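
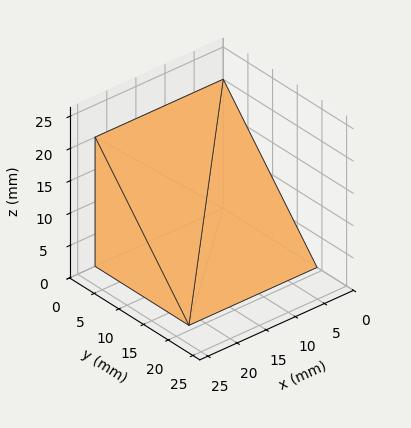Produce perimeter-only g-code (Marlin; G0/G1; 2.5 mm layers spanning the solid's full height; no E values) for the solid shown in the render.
Reading the render: the shape is a wedge (ramp): 22 × 19 mm base, rising to 20 mm along the y=0 edge and sloping linearly to z=0 at y=19 (dimensions read to the nearest mm from the axis ticks). For the g-code, the solid's height is divided into equal slices at the stated Δz and each level perimeter traced with G1 moves after a G0 lift.

; perimeter-only toolpath
G21 ; units = mm
G90 ; absolute positioning
G28 ; home
; layer 1
G0 Z2.5
G0 X0.0 Y0.0
G1 X22.0 Y0.0
G1 X22.0 Y16.6
G1 X0.0 Y16.6
G1 X0.0 Y0.0
; layer 2
G0 Z5.0
G0 X0.0 Y0.0
G1 X22.0 Y0.0
G1 X22.0 Y14.2
G1 X0.0 Y14.2
G1 X0.0 Y0.0
; layer 3
G0 Z7.5
G0 X0.0 Y0.0
G1 X22.0 Y0.0
G1 X22.0 Y11.9
G1 X0.0 Y11.9
G1 X0.0 Y0.0
; layer 4
G0 Z10.0
G0 X0.0 Y0.0
G1 X22.0 Y0.0
G1 X22.0 Y9.5
G1 X0.0 Y9.5
G1 X0.0 Y0.0
; layer 5
G0 Z12.5
G0 X0.0 Y0.0
G1 X22.0 Y0.0
G1 X22.0 Y7.1
G1 X0.0 Y7.1
G1 X0.0 Y0.0
; layer 6
G0 Z15.0
G0 X0.0 Y0.0
G1 X22.0 Y0.0
G1 X22.0 Y4.8
G1 X0.0 Y4.8
G1 X0.0 Y0.0
; layer 7
G0 Z17.5
G0 X0.0 Y0.0
G1 X22.0 Y0.0
G1 X22.0 Y2.4
G1 X0.0 Y2.4
G1 X0.0 Y0.0
M2 ; end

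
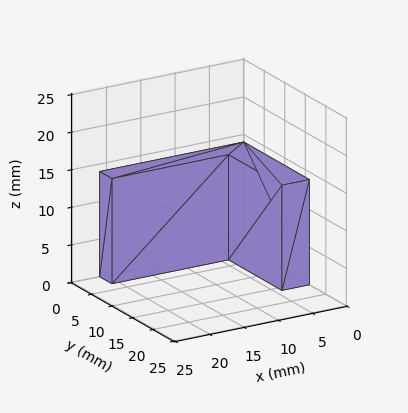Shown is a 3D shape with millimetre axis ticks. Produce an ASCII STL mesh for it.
Reading the render: the shape is an L-shaped prism: outer 21 × 16 mm, arm thicknesses ≈ 3 mm (horizontal) and 4 mm (vertical), extruded 14 mm in z (dimensions read to the nearest mm from the axis ticks). For the STL, each face is triangulated and given an outward normal.

solid part
  facet normal 0.0000 0.0000 -1.0000
    outer loop
      vertex 21.00 3.00 0.00
      vertex 21.00 0.00 0.00
      vertex 0.00 0.00 0.00
    endloop
  endfacet
  facet normal 0.0000 0.0000 -1.0000
    outer loop
      vertex 4.00 3.00 0.00
      vertex 21.00 3.00 0.00
      vertex 0.00 0.00 0.00
    endloop
  endfacet
  facet normal 0.0000 0.0000 -1.0000
    outer loop
      vertex 4.00 16.00 0.00
      vertex 4.00 3.00 0.00
      vertex 0.00 0.00 0.00
    endloop
  endfacet
  facet normal 0.0000 0.0000 -1.0000
    outer loop
      vertex 0.00 16.00 0.00
      vertex 4.00 16.00 0.00
      vertex 0.00 0.00 0.00
    endloop
  endfacet
  facet normal 0.0000 0.0000 1.0000
    outer loop
      vertex 0.00 0.00 14.00
      vertex 21.00 0.00 14.00
      vertex 21.00 3.00 14.00
    endloop
  endfacet
  facet normal 0.0000 0.0000 1.0000
    outer loop
      vertex 0.00 0.00 14.00
      vertex 21.00 3.00 14.00
      vertex 4.00 3.00 14.00
    endloop
  endfacet
  facet normal 0.0000 0.0000 1.0000
    outer loop
      vertex 0.00 0.00 14.00
      vertex 4.00 3.00 14.00
      vertex 4.00 16.00 14.00
    endloop
  endfacet
  facet normal 0.0000 0.0000 1.0000
    outer loop
      vertex 0.00 0.00 14.00
      vertex 4.00 16.00 14.00
      vertex 0.00 16.00 14.00
    endloop
  endfacet
  facet normal 0.0000 -1.0000 0.0000
    outer loop
      vertex 0.00 0.00 0.00
      vertex 21.00 0.00 0.00
      vertex 21.00 0.00 14.00
    endloop
  endfacet
  facet normal 0.0000 -1.0000 0.0000
    outer loop
      vertex 0.00 0.00 0.00
      vertex 21.00 0.00 14.00
      vertex 0.00 0.00 14.00
    endloop
  endfacet
  facet normal 1.0000 0.0000 0.0000
    outer loop
      vertex 21.00 0.00 0.00
      vertex 21.00 3.00 0.00
      vertex 21.00 3.00 14.00
    endloop
  endfacet
  facet normal 1.0000 0.0000 0.0000
    outer loop
      vertex 21.00 0.00 0.00
      vertex 21.00 3.00 14.00
      vertex 21.00 0.00 14.00
    endloop
  endfacet
  facet normal 0.0000 1.0000 0.0000
    outer loop
      vertex 21.00 3.00 0.00
      vertex 4.00 3.00 0.00
      vertex 4.00 3.00 14.00
    endloop
  endfacet
  facet normal 0.0000 1.0000 0.0000
    outer loop
      vertex 21.00 3.00 0.00
      vertex 4.00 3.00 14.00
      vertex 21.00 3.00 14.00
    endloop
  endfacet
  facet normal 1.0000 0.0000 0.0000
    outer loop
      vertex 4.00 3.00 0.00
      vertex 4.00 16.00 0.00
      vertex 4.00 16.00 14.00
    endloop
  endfacet
  facet normal 1.0000 0.0000 0.0000
    outer loop
      vertex 4.00 3.00 0.00
      vertex 4.00 16.00 14.00
      vertex 4.00 3.00 14.00
    endloop
  endfacet
  facet normal 0.0000 1.0000 0.0000
    outer loop
      vertex 4.00 16.00 0.00
      vertex 0.00 16.00 0.00
      vertex 0.00 16.00 14.00
    endloop
  endfacet
  facet normal 0.0000 1.0000 0.0000
    outer loop
      vertex 4.00 16.00 0.00
      vertex 0.00 16.00 14.00
      vertex 4.00 16.00 14.00
    endloop
  endfacet
  facet normal -1.0000 0.0000 0.0000
    outer loop
      vertex 0.00 16.00 0.00
      vertex 0.00 0.00 0.00
      vertex 0.00 0.00 14.00
    endloop
  endfacet
  facet normal -1.0000 0.0000 0.0000
    outer loop
      vertex 0.00 16.00 0.00
      vertex 0.00 0.00 14.00
      vertex 0.00 16.00 14.00
    endloop
  endfacet
endsolid part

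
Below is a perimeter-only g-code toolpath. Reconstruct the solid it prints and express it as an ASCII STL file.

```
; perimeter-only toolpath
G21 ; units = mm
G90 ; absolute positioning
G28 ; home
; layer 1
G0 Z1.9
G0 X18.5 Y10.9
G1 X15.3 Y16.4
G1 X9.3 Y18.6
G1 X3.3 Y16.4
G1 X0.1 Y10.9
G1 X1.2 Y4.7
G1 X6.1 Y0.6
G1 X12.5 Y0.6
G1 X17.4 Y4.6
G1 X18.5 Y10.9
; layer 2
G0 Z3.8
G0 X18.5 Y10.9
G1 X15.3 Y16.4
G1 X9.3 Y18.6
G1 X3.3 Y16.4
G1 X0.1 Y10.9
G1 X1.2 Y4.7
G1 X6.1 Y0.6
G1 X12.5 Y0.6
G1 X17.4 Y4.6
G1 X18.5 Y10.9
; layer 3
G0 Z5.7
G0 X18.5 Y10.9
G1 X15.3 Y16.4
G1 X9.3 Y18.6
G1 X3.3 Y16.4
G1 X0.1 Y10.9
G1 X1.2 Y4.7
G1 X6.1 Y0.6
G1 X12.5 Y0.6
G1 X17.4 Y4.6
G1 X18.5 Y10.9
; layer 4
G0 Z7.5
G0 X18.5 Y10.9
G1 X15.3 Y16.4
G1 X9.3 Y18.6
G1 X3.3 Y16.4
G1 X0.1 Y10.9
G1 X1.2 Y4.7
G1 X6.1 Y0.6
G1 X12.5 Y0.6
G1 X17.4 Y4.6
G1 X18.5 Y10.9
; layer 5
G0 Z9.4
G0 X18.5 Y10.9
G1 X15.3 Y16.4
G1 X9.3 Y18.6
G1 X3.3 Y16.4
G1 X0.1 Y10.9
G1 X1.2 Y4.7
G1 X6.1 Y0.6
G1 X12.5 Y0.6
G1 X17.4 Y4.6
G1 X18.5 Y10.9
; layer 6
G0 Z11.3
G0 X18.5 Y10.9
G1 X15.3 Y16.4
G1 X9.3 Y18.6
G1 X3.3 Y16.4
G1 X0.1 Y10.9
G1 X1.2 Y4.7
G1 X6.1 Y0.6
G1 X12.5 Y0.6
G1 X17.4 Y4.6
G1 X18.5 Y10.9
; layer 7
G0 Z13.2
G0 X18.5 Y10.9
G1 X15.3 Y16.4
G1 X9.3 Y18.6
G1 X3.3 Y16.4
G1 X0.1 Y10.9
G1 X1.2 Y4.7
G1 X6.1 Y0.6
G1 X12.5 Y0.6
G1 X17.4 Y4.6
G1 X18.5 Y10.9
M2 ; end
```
solid part
  facet normal 0.0000 0.0000 -1.0000
    outer loop
      vertex 9.3 18.6 0.0
      vertex 15.3 16.4 0.0
      vertex 18.5 10.9 0.0
    endloop
  endfacet
  facet normal 0.0000 0.0000 -1.0000
    outer loop
      vertex 3.3 16.4 0.0
      vertex 9.3 18.6 0.0
      vertex 18.5 10.9 0.0
    endloop
  endfacet
  facet normal 0.0000 0.0000 -1.0000
    outer loop
      vertex 0.1 10.9 0.0
      vertex 3.3 16.4 0.0
      vertex 18.5 10.9 0.0
    endloop
  endfacet
  facet normal 0.0000 0.0000 -1.0000
    outer loop
      vertex 1.2 4.7 0.0
      vertex 0.1 10.9 0.0
      vertex 18.5 10.9 0.0
    endloop
  endfacet
  facet normal 0.0000 0.0000 -1.0000
    outer loop
      vertex 6.1 0.6 0.0
      vertex 1.2 4.7 0.0
      vertex 18.5 10.9 0.0
    endloop
  endfacet
  facet normal 0.0000 0.0000 -1.0000
    outer loop
      vertex 12.5 0.6 0.0
      vertex 6.1 0.6 0.0
      vertex 18.5 10.9 0.0
    endloop
  endfacet
  facet normal 0.0000 0.0000 -1.0000
    outer loop
      vertex 17.4 4.6 0.0
      vertex 12.5 0.6 0.0
      vertex 18.5 10.9 0.0
    endloop
  endfacet
  facet normal 0.0000 0.0000 1.0000
    outer loop
      vertex 18.5 10.9 13.2
      vertex 15.3 16.4 13.2
      vertex 9.3 18.6 13.2
    endloop
  endfacet
  facet normal 0.0000 0.0000 1.0000
    outer loop
      vertex 18.5 10.9 13.2
      vertex 9.3 18.6 13.2
      vertex 3.3 16.4 13.2
    endloop
  endfacet
  facet normal 0.0000 0.0000 1.0000
    outer loop
      vertex 18.5 10.9 13.2
      vertex 3.3 16.4 13.2
      vertex 0.1 10.9 13.2
    endloop
  endfacet
  facet normal 0.0000 0.0000 1.0000
    outer loop
      vertex 18.5 10.9 13.2
      vertex 0.1 10.9 13.2
      vertex 1.2 4.7 13.2
    endloop
  endfacet
  facet normal 0.0000 0.0000 1.0000
    outer loop
      vertex 18.5 10.9 13.2
      vertex 1.2 4.7 13.2
      vertex 6.1 0.6 13.2
    endloop
  endfacet
  facet normal 0.0000 0.0000 1.0000
    outer loop
      vertex 18.5 10.9 13.2
      vertex 6.1 0.6 13.2
      vertex 12.5 0.6 13.2
    endloop
  endfacet
  facet normal 0.0000 0.0000 1.0000
    outer loop
      vertex 18.5 10.9 13.2
      vertex 12.5 0.6 13.2
      vertex 17.4 4.6 13.2
    endloop
  endfacet
  facet normal 0.8643 0.5029 0.0000
    outer loop
      vertex 18.5 10.9 0.0
      vertex 15.3 16.4 0.0
      vertex 15.3 16.4 13.2
    endloop
  endfacet
  facet normal 0.8643 0.5029 0.0000
    outer loop
      vertex 18.5 10.9 0.0
      vertex 15.3 16.4 13.2
      vertex 18.5 10.9 13.2
    endloop
  endfacet
  facet normal 0.3443 0.9389 0.0000
    outer loop
      vertex 15.3 16.4 0.0
      vertex 9.3 18.6 0.0
      vertex 9.3 18.6 13.2
    endloop
  endfacet
  facet normal 0.3443 0.9389 0.0000
    outer loop
      vertex 15.3 16.4 0.0
      vertex 9.3 18.6 13.2
      vertex 15.3 16.4 13.2
    endloop
  endfacet
  facet normal -0.3443 0.9389 0.0000
    outer loop
      vertex 9.3 18.6 0.0
      vertex 3.3 16.4 0.0
      vertex 3.3 16.4 13.2
    endloop
  endfacet
  facet normal -0.3443 0.9389 0.0000
    outer loop
      vertex 9.3 18.6 0.0
      vertex 3.3 16.4 13.2
      vertex 9.3 18.6 13.2
    endloop
  endfacet
  facet normal -0.8643 0.5029 0.0000
    outer loop
      vertex 3.3 16.4 0.0
      vertex 0.1 10.9 0.0
      vertex 0.1 10.9 13.2
    endloop
  endfacet
  facet normal -0.8643 0.5029 0.0000
    outer loop
      vertex 3.3 16.4 0.0
      vertex 0.1 10.9 13.2
      vertex 3.3 16.4 13.2
    endloop
  endfacet
  facet normal -0.9846 -0.1747 0.0000
    outer loop
      vertex 0.1 10.9 0.0
      vertex 1.2 4.7 0.0
      vertex 1.2 4.7 13.2
    endloop
  endfacet
  facet normal -0.9846 -0.1747 0.0000
    outer loop
      vertex 0.1 10.9 0.0
      vertex 1.2 4.7 13.2
      vertex 0.1 10.9 13.2
    endloop
  endfacet
  facet normal -0.6417 -0.7669 0.0000
    outer loop
      vertex 1.2 4.7 0.0
      vertex 6.1 0.6 0.0
      vertex 6.1 0.6 13.2
    endloop
  endfacet
  facet normal -0.6417 -0.7669 0.0000
    outer loop
      vertex 1.2 4.7 0.0
      vertex 6.1 0.6 13.2
      vertex 1.2 4.7 13.2
    endloop
  endfacet
  facet normal 0.0000 -1.0000 0.0000
    outer loop
      vertex 6.1 0.6 0.0
      vertex 12.5 0.6 0.0
      vertex 12.5 0.6 13.2
    endloop
  endfacet
  facet normal 0.0000 -1.0000 0.0000
    outer loop
      vertex 6.1 0.6 0.0
      vertex 12.5 0.6 13.2
      vertex 6.1 0.6 13.2
    endloop
  endfacet
  facet normal 0.6324 -0.7747 0.0000
    outer loop
      vertex 12.5 0.6 0.0
      vertex 17.4 4.6 0.0
      vertex 17.4 4.6 13.2
    endloop
  endfacet
  facet normal 0.6324 -0.7747 0.0000
    outer loop
      vertex 12.5 0.6 0.0
      vertex 17.4 4.6 13.2
      vertex 12.5 0.6 13.2
    endloop
  endfacet
  facet normal 0.9851 -0.1720 0.0000
    outer loop
      vertex 17.4 4.6 0.0
      vertex 18.5 10.9 0.0
      vertex 18.5 10.9 13.2
    endloop
  endfacet
  facet normal 0.9851 -0.1720 0.0000
    outer loop
      vertex 17.4 4.6 0.0
      vertex 18.5 10.9 13.2
      vertex 17.4 4.6 13.2
    endloop
  endfacet
endsolid part

The G0 Z moves step by Δz≈1.9 mm. Every layer's G1 loop is the same polygon, so the solid is a straight extrusion of it from z=0 to z≈13.2. Closing with flat bottom and top caps and triangulating gives 32 facets — a regular 9-sided prism (a cylinder approximated with 9 flat sides), circumscribed radius ≈ 9.3 mm, height ≈ 13.2 mm.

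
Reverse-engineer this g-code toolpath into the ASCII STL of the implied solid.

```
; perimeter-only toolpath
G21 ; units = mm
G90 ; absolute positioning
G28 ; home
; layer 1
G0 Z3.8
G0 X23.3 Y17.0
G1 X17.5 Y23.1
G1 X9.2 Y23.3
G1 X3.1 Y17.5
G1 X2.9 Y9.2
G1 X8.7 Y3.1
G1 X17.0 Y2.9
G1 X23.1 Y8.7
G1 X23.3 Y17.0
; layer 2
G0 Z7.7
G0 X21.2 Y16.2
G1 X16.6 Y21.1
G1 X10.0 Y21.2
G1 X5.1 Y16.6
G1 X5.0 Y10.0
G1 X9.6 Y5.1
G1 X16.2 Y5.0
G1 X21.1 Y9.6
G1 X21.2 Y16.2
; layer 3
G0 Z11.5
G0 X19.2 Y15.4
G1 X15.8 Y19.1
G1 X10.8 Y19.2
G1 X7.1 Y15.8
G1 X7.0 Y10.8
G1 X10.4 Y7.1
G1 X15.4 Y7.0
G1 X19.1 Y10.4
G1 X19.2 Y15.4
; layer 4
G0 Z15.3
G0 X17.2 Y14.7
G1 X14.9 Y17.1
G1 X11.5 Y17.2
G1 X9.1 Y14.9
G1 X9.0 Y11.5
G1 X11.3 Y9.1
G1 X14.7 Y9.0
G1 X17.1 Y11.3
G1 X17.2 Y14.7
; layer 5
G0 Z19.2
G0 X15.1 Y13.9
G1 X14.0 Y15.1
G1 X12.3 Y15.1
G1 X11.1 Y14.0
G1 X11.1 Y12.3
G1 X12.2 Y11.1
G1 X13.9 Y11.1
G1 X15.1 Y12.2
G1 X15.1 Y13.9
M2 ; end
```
solid part
  facet normal 0.0000 0.0000 -1.0000
    outer loop
      vertex 8.4 25.3 0.0
      vertex 18.4 25.1 0.0
      vertex 25.3 17.8 0.0
    endloop
  endfacet
  facet normal 0.0000 0.0000 -1.0000
    outer loop
      vertex 1.1 18.4 0.0
      vertex 8.4 25.3 0.0
      vertex 25.3 17.8 0.0
    endloop
  endfacet
  facet normal 0.0000 0.0000 -1.0000
    outer loop
      vertex 0.9 8.4 0.0
      vertex 1.1 18.4 0.0
      vertex 25.3 17.8 0.0
    endloop
  endfacet
  facet normal 0.0000 0.0000 -1.0000
    outer loop
      vertex 7.8 1.1 0.0
      vertex 0.9 8.4 0.0
      vertex 25.3 17.8 0.0
    endloop
  endfacet
  facet normal 0.0000 0.0000 -1.0000
    outer loop
      vertex 17.8 0.9 0.0
      vertex 7.8 1.1 0.0
      vertex 25.3 17.8 0.0
    endloop
  endfacet
  facet normal 0.0000 0.0000 -1.0000
    outer loop
      vertex 25.1 7.8 0.0
      vertex 17.8 0.9 0.0
      vertex 25.3 17.8 0.0
    endloop
  endfacet
  facet normal 0.6432 0.6080 0.4654
    outer loop
      vertex 25.3 17.8 0.0
      vertex 18.4 25.1 0.0
      vertex 13.1 13.1 23.0
    endloop
  endfacet
  facet normal 0.0177 0.8848 0.4657
    outer loop
      vertex 18.4 25.1 0.0
      vertex 8.4 25.3 0.0
      vertex 13.1 13.1 23.0
    endloop
  endfacet
  facet normal -0.6080 0.6432 0.4654
    outer loop
      vertex 8.4 25.3 0.0
      vertex 1.1 18.4 0.0
      vertex 13.1 13.1 23.0
    endloop
  endfacet
  facet normal -0.8848 0.0177 0.4657
    outer loop
      vertex 1.1 18.4 0.0
      vertex 0.9 8.4 0.0
      vertex 13.1 13.1 23.0
    endloop
  endfacet
  facet normal -0.6432 -0.6080 0.4654
    outer loop
      vertex 0.9 8.4 0.0
      vertex 7.8 1.1 0.0
      vertex 13.1 13.1 23.0
    endloop
  endfacet
  facet normal -0.0177 -0.8848 0.4657
    outer loop
      vertex 7.8 1.1 0.0
      vertex 17.8 0.9 0.0
      vertex 13.1 13.1 23.0
    endloop
  endfacet
  facet normal 0.6080 -0.6432 0.4654
    outer loop
      vertex 17.8 0.9 0.0
      vertex 25.1 7.8 0.0
      vertex 13.1 13.1 23.0
    endloop
  endfacet
  facet normal 0.8848 -0.0177 0.4657
    outer loop
      vertex 25.1 7.8 0.0
      vertex 25.3 17.8 0.0
      vertex 13.1 13.1 23.0
    endloop
  endfacet
endsolid part

The G0 Z moves step by Δz≈3.8 mm. The G1 loops shrink linearly with z, so the solid tapers from its base footprint up to z≈23. Closing with a flat bottom cap and the tapered top and triangulating gives 14 facets — a regular 8-sided pyramid, base circumscribed radius ≈ 13.1 mm, apex at z ≈ 23 mm.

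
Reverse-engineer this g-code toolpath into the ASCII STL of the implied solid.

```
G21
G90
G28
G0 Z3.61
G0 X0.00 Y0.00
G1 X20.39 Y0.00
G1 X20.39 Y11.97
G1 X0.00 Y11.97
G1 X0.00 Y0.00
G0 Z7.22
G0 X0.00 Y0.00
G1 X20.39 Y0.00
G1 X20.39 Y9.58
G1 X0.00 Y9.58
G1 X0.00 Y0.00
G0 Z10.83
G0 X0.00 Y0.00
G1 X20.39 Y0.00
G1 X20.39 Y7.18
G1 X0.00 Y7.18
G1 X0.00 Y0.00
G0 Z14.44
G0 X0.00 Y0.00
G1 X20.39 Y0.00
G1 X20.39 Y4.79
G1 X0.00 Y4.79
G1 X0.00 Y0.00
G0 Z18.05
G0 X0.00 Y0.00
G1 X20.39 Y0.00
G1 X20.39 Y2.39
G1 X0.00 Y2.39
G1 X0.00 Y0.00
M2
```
solid part
  facet normal 0.0000 0.0000 -1.0000
    outer loop
      vertex 20.39 14.37 0.00
      vertex 20.39 0.00 0.00
      vertex 0.00 0.00 0.00
    endloop
  endfacet
  facet normal 0.0000 0.0000 -1.0000
    outer loop
      vertex 0.00 14.37 0.00
      vertex 20.39 14.37 0.00
      vertex 0.00 0.00 0.00
    endloop
  endfacet
  facet normal 0.0000 -1.0000 0.0000
    outer loop
      vertex 0.00 0.00 0.00
      vertex 20.39 0.00 0.00
      vertex 20.39 0.00 21.66
    endloop
  endfacet
  facet normal 0.0000 -1.0000 0.0000
    outer loop
      vertex 0.00 0.00 0.00
      vertex 20.39 0.00 21.66
      vertex 0.00 0.00 21.66
    endloop
  endfacet
  facet normal 0.0000 0.8333 0.5528
    outer loop
      vertex 0.00 0.00 21.66
      vertex 20.39 0.00 21.66
      vertex 20.39 14.37 0.00
    endloop
  endfacet
  facet normal 0.0000 0.8333 0.5528
    outer loop
      vertex 0.00 0.00 21.66
      vertex 20.39 14.37 0.00
      vertex 0.00 14.37 0.00
    endloop
  endfacet
  facet normal -1.0000 0.0000 0.0000
    outer loop
      vertex 0.00 0.00 21.66
      vertex 0.00 14.37 0.00
      vertex 0.00 0.00 0.00
    endloop
  endfacet
  facet normal 1.0000 0.0000 0.0000
    outer loop
      vertex 20.39 0.00 0.00
      vertex 20.39 14.37 0.00
      vertex 20.39 0.00 21.66
    endloop
  endfacet
endsolid part

The G0 Z moves step by Δz≈3.61 mm. The G1 loops shrink linearly with z, so the solid tapers from its base footprint up to z≈21.7. Closing with a flat bottom cap and the tapered top and triangulating gives 8 facets — a wedge (ramp): 20.4 × 14.4 mm base, rising to 21.7 mm along the y=0 edge and sloping linearly to z=0 at y=14.4.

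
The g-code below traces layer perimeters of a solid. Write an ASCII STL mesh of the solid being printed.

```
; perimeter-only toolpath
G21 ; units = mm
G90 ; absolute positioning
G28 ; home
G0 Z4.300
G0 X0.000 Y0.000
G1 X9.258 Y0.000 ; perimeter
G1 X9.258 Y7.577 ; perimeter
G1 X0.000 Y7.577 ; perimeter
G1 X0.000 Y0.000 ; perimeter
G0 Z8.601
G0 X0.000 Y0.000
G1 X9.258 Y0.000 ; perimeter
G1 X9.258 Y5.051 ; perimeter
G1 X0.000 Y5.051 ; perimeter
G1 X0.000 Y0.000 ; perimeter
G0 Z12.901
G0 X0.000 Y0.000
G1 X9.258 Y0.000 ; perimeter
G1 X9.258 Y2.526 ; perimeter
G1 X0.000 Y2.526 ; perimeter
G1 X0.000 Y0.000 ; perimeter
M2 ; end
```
solid part
  facet normal 0.0000 0.0000 -1.0000
    outer loop
      vertex 9.258 10.102 0.000
      vertex 9.258 0.000 0.000
      vertex 0.000 0.000 0.000
    endloop
  endfacet
  facet normal 0.0000 0.0000 -1.0000
    outer loop
      vertex 0.000 10.102 0.000
      vertex 9.258 10.102 0.000
      vertex 0.000 0.000 0.000
    endloop
  endfacet
  facet normal 0.0000 -1.0000 0.0000
    outer loop
      vertex 0.000 0.000 0.000
      vertex 9.258 0.000 0.000
      vertex 9.258 0.000 17.201
    endloop
  endfacet
  facet normal 0.0000 -1.0000 0.0000
    outer loop
      vertex 0.000 0.000 0.000
      vertex 9.258 0.000 17.201
      vertex 0.000 0.000 17.201
    endloop
  endfacet
  facet normal 0.0000 0.8623 0.5064
    outer loop
      vertex 0.000 0.000 17.201
      vertex 9.258 0.000 17.201
      vertex 9.258 10.102 0.000
    endloop
  endfacet
  facet normal 0.0000 0.8623 0.5064
    outer loop
      vertex 0.000 0.000 17.201
      vertex 9.258 10.102 0.000
      vertex 0.000 10.102 0.000
    endloop
  endfacet
  facet normal -1.0000 0.0000 0.0000
    outer loop
      vertex 0.000 0.000 17.201
      vertex 0.000 10.102 0.000
      vertex 0.000 0.000 0.000
    endloop
  endfacet
  facet normal 1.0000 0.0000 0.0000
    outer loop
      vertex 9.258 0.000 0.000
      vertex 9.258 10.102 0.000
      vertex 9.258 0.000 17.201
    endloop
  endfacet
endsolid part

The G0 Z moves step by Δz≈4.300 mm. The G1 loops shrink linearly with z, so the solid tapers from its base footprint up to z≈17.2. Closing with a flat bottom cap and the tapered top and triangulating gives 8 facets — a wedge (ramp): 9.26 × 10.1 mm base, rising to 17.2 mm along the y=0 edge and sloping linearly to z=0 at y=10.1.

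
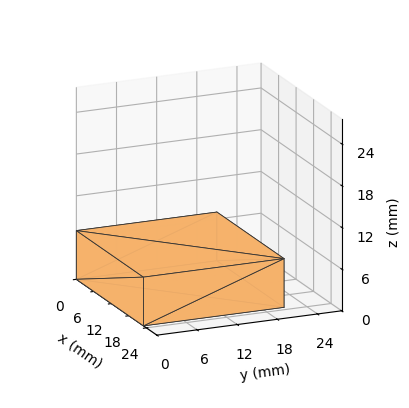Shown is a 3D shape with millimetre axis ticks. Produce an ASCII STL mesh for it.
Reading the render: the shape is a rectangular box, roughly 23 × 21 mm footprint and 7 mm tall (dimensions read to the nearest mm from the axis ticks). For the STL, each face is triangulated and given an outward normal.

solid part
  facet normal 0.0000 0.0000 -1.0000
    outer loop
      vertex 23.0 21.0 0.0
      vertex 23.0 0.0 0.0
      vertex 0.0 0.0 0.0
    endloop
  endfacet
  facet normal 0.0000 0.0000 -1.0000
    outer loop
      vertex 0.0 21.0 0.0
      vertex 23.0 21.0 0.0
      vertex 0.0 0.0 0.0
    endloop
  endfacet
  facet normal 0.0000 0.0000 1.0000
    outer loop
      vertex 0.0 0.0 7.0
      vertex 23.0 0.0 7.0
      vertex 23.0 21.0 7.0
    endloop
  endfacet
  facet normal 0.0000 0.0000 1.0000
    outer loop
      vertex 0.0 0.0 7.0
      vertex 23.0 21.0 7.0
      vertex 0.0 21.0 7.0
    endloop
  endfacet
  facet normal 0.0000 -1.0000 0.0000
    outer loop
      vertex 0.0 0.0 0.0
      vertex 23.0 0.0 0.0
      vertex 23.0 0.0 7.0
    endloop
  endfacet
  facet normal 0.0000 -1.0000 0.0000
    outer loop
      vertex 0.0 0.0 0.0
      vertex 23.0 0.0 7.0
      vertex 0.0 0.0 7.0
    endloop
  endfacet
  facet normal 0.0000 1.0000 0.0000
    outer loop
      vertex 23.0 21.0 7.0
      vertex 23.0 21.0 0.0
      vertex 0.0 21.0 0.0
    endloop
  endfacet
  facet normal 0.0000 1.0000 0.0000
    outer loop
      vertex 0.0 21.0 7.0
      vertex 23.0 21.0 7.0
      vertex 0.0 21.0 0.0
    endloop
  endfacet
  facet normal -1.0000 0.0000 0.0000
    outer loop
      vertex 0.0 21.0 7.0
      vertex 0.0 21.0 0.0
      vertex 0.0 0.0 0.0
    endloop
  endfacet
  facet normal -1.0000 0.0000 0.0000
    outer loop
      vertex 0.0 0.0 7.0
      vertex 0.0 21.0 7.0
      vertex 0.0 0.0 0.0
    endloop
  endfacet
  facet normal 1.0000 0.0000 0.0000
    outer loop
      vertex 23.0 0.0 0.0
      vertex 23.0 21.0 0.0
      vertex 23.0 21.0 7.0
    endloop
  endfacet
  facet normal 1.0000 0.0000 0.0000
    outer loop
      vertex 23.0 0.0 0.0
      vertex 23.0 21.0 7.0
      vertex 23.0 0.0 7.0
    endloop
  endfacet
endsolid part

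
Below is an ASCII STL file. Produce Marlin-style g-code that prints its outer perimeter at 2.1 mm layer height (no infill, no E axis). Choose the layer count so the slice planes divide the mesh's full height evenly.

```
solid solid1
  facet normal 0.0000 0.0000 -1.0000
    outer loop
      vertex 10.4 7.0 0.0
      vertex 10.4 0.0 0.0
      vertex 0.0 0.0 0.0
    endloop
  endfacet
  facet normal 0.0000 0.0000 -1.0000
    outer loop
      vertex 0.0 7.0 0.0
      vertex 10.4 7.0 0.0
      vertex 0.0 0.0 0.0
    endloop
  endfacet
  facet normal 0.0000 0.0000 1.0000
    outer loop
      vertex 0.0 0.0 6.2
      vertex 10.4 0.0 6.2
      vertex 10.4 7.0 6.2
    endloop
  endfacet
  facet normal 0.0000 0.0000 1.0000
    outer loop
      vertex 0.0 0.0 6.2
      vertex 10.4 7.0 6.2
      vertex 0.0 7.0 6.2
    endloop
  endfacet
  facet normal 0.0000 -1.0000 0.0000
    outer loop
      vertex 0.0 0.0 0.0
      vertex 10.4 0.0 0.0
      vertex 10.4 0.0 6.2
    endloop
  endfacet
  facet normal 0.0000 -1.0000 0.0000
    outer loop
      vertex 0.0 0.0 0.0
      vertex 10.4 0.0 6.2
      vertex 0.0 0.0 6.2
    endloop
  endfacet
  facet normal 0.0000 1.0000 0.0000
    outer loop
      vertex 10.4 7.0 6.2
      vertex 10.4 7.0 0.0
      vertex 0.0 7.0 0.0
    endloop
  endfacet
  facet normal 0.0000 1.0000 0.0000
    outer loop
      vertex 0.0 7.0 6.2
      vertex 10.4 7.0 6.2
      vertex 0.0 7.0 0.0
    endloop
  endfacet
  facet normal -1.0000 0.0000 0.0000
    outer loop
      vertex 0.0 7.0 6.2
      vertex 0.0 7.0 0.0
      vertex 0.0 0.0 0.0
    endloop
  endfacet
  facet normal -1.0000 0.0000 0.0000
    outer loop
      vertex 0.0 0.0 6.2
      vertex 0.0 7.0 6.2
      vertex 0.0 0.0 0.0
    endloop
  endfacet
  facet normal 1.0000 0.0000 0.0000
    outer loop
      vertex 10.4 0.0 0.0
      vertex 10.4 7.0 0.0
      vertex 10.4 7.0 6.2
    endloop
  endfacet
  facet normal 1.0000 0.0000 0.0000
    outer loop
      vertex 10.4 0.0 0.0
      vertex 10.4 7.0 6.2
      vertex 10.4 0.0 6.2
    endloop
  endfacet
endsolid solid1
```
; perimeter-only toolpath
G21 ; units = mm
G90 ; absolute positioning
G28 ; home
; layer 1
G0 Z2.1
G0 X0.0 Y0.0
G1 X10.4 Y0.0
G1 X10.4 Y7.0
G1 X0.0 Y7.0
G1 X0.0 Y0.0
; layer 2
G0 Z4.1
G0 X0.0 Y0.0
G1 X10.4 Y0.0
G1 X10.4 Y7.0
G1 X0.0 Y7.0
G1 X0.0 Y0.0
; layer 3
G0 Z6.2
G0 X0.0 Y0.0
G1 X10.4 Y0.0
G1 X10.4 Y7.0
G1 X0.0 Y7.0
G1 X0.0 Y0.0
M2 ; end

The solid is a rectangular box, roughly 10.4 × 7 mm footprint and 6.2 mm tall. Slicing at Δz = 2.1 mm — 3 equal slices spanning the solid's height, so layer i sits at z = i·h/3 — gives 3 non-empty perimeters. Each is a 4-segment closed polygon; G0 lifts to the layer z and rapids to the start vertex, then G1 traces the edges.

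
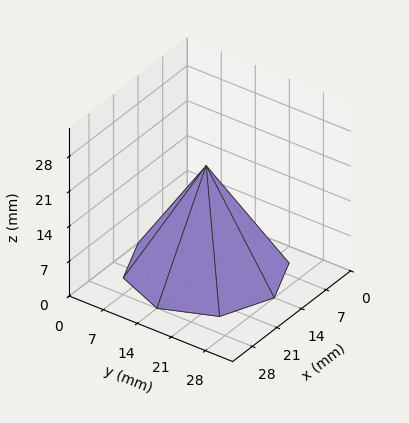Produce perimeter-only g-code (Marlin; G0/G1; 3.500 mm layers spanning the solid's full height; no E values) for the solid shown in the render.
Reading the render: the shape is a regular 8-sided pyramid, base circumscribed radius ≈ 14 mm, apex at z ≈ 21 mm (dimensions read to the nearest mm from the axis ticks). For the g-code, the solid's height is divided into equal slices at the stated Δz and each level perimeter traced with G1 moves after a G0 lift.

; perimeter-only toolpath
G21 ; units = mm
G90 ; absolute positioning
G28 ; home
; layer 1
G0 Z3.500
G0 X25.667 Y14.000
G1 X22.249 Y22.249
G1 X14.000 Y25.667
G1 X5.751 Y22.249
G1 X2.333 Y14.000
G1 X5.751 Y5.751
G1 X14.000 Y2.333
G1 X22.249 Y5.751
G1 X25.667 Y14.000
; layer 2
G0 Z7.000
G0 X23.333 Y14.000
G1 X20.599 Y20.599
G1 X14.000 Y23.333
G1 X7.401 Y20.599
G1 X4.667 Y14.000
G1 X7.401 Y7.401
G1 X14.000 Y4.667
G1 X20.599 Y7.401
G1 X23.333 Y14.000
; layer 3
G0 Z10.500
G0 X21.000 Y14.000
G1 X18.950 Y18.950
G1 X14.000 Y21.000
G1 X9.050 Y18.950
G1 X7.000 Y14.000
G1 X9.050 Y9.050
G1 X14.000 Y7.000
G1 X18.950 Y9.050
G1 X21.000 Y14.000
; layer 4
G0 Z14.000
G0 X18.667 Y14.000
G1 X17.300 Y17.300
G1 X14.000 Y18.667
G1 X10.700 Y17.300
G1 X9.333 Y14.000
G1 X10.700 Y10.700
G1 X14.000 Y9.333
G1 X17.300 Y10.700
G1 X18.667 Y14.000
; layer 5
G0 Z17.500
G0 X16.333 Y14.000
G1 X15.650 Y15.650
G1 X14.000 Y16.333
G1 X12.350 Y15.650
G1 X11.667 Y14.000
G1 X12.350 Y12.350
G1 X14.000 Y11.667
G1 X15.650 Y12.350
G1 X16.333 Y14.000
M2 ; end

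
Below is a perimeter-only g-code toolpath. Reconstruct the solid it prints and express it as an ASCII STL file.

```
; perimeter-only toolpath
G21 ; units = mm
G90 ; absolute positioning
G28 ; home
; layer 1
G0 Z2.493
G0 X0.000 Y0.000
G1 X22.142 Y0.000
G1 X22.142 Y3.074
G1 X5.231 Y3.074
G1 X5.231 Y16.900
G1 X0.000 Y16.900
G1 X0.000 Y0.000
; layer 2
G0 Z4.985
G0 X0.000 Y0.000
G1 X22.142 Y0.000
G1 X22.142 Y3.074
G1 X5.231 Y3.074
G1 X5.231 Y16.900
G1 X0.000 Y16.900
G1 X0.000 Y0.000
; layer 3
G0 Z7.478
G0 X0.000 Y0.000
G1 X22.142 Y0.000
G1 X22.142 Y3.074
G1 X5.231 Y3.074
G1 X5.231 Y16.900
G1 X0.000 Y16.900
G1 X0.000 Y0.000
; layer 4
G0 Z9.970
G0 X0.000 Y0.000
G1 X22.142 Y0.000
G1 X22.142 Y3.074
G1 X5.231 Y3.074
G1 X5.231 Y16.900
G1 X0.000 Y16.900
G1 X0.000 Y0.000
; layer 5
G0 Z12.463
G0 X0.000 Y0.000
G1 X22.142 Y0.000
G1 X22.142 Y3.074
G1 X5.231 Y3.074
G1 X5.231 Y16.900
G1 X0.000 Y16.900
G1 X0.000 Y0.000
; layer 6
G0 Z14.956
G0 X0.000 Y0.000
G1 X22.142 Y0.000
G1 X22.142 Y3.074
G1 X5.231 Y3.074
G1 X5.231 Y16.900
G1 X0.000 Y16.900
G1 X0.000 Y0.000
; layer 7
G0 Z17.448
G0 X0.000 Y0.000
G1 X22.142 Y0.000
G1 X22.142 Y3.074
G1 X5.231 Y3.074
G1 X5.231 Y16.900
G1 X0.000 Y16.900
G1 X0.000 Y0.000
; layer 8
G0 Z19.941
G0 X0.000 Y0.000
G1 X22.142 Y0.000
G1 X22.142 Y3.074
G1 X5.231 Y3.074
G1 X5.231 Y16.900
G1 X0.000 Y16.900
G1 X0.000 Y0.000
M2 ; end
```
solid part
  facet normal 0.0000 0.0000 -1.0000
    outer loop
      vertex 22.142 3.074 0.000
      vertex 22.142 0.000 0.000
      vertex 0.000 0.000 0.000
    endloop
  endfacet
  facet normal 0.0000 0.0000 -1.0000
    outer loop
      vertex 5.231 3.074 0.000
      vertex 22.142 3.074 0.000
      vertex 0.000 0.000 0.000
    endloop
  endfacet
  facet normal 0.0000 0.0000 -1.0000
    outer loop
      vertex 5.231 16.900 0.000
      vertex 5.231 3.074 0.000
      vertex 0.000 0.000 0.000
    endloop
  endfacet
  facet normal 0.0000 0.0000 -1.0000
    outer loop
      vertex 0.000 16.900 0.000
      vertex 5.231 16.900 0.000
      vertex 0.000 0.000 0.000
    endloop
  endfacet
  facet normal 0.0000 0.0000 1.0000
    outer loop
      vertex 0.000 0.000 19.941
      vertex 22.142 0.000 19.941
      vertex 22.142 3.074 19.941
    endloop
  endfacet
  facet normal 0.0000 0.0000 1.0000
    outer loop
      vertex 0.000 0.000 19.941
      vertex 22.142 3.074 19.941
      vertex 5.231 3.074 19.941
    endloop
  endfacet
  facet normal 0.0000 0.0000 1.0000
    outer loop
      vertex 0.000 0.000 19.941
      vertex 5.231 3.074 19.941
      vertex 5.231 16.900 19.941
    endloop
  endfacet
  facet normal 0.0000 0.0000 1.0000
    outer loop
      vertex 0.000 0.000 19.941
      vertex 5.231 16.900 19.941
      vertex 0.000 16.900 19.941
    endloop
  endfacet
  facet normal 0.0000 -1.0000 0.0000
    outer loop
      vertex 0.000 0.000 0.000
      vertex 22.142 0.000 0.000
      vertex 22.142 0.000 19.941
    endloop
  endfacet
  facet normal 0.0000 -1.0000 0.0000
    outer loop
      vertex 0.000 0.000 0.000
      vertex 22.142 0.000 19.941
      vertex 0.000 0.000 19.941
    endloop
  endfacet
  facet normal 1.0000 0.0000 0.0000
    outer loop
      vertex 22.142 0.000 0.000
      vertex 22.142 3.074 0.000
      vertex 22.142 3.074 19.941
    endloop
  endfacet
  facet normal 1.0000 0.0000 0.0000
    outer loop
      vertex 22.142 0.000 0.000
      vertex 22.142 3.074 19.941
      vertex 22.142 0.000 19.941
    endloop
  endfacet
  facet normal 0.0000 1.0000 0.0000
    outer loop
      vertex 22.142 3.074 0.000
      vertex 5.231 3.074 0.000
      vertex 5.231 3.074 19.941
    endloop
  endfacet
  facet normal 0.0000 1.0000 0.0000
    outer loop
      vertex 22.142 3.074 0.000
      vertex 5.231 3.074 19.941
      vertex 22.142 3.074 19.941
    endloop
  endfacet
  facet normal 1.0000 0.0000 0.0000
    outer loop
      vertex 5.231 3.074 0.000
      vertex 5.231 16.900 0.000
      vertex 5.231 16.900 19.941
    endloop
  endfacet
  facet normal 1.0000 0.0000 0.0000
    outer loop
      vertex 5.231 3.074 0.000
      vertex 5.231 16.900 19.941
      vertex 5.231 3.074 19.941
    endloop
  endfacet
  facet normal 0.0000 1.0000 0.0000
    outer loop
      vertex 5.231 16.900 0.000
      vertex 0.000 16.900 0.000
      vertex 0.000 16.900 19.941
    endloop
  endfacet
  facet normal 0.0000 1.0000 0.0000
    outer loop
      vertex 5.231 16.900 0.000
      vertex 0.000 16.900 19.941
      vertex 5.231 16.900 19.941
    endloop
  endfacet
  facet normal -1.0000 0.0000 0.0000
    outer loop
      vertex 0.000 16.900 0.000
      vertex 0.000 0.000 0.000
      vertex 0.000 0.000 19.941
    endloop
  endfacet
  facet normal -1.0000 0.0000 0.0000
    outer loop
      vertex 0.000 16.900 0.000
      vertex 0.000 0.000 19.941
      vertex 0.000 16.900 19.941
    endloop
  endfacet
endsolid part

The G0 Z moves step by Δz≈2.493 mm. Every layer's G1 loop is the same polygon, so the solid is a straight extrusion of it from z=0 to z≈19.9. Closing with flat bottom and top caps and triangulating gives 20 facets — an L-shaped prism: outer 22.1 × 16.9 mm, arm thicknesses ≈ 3.07 mm (horizontal) and 5.23 mm (vertical), extruded 19.9 mm in z.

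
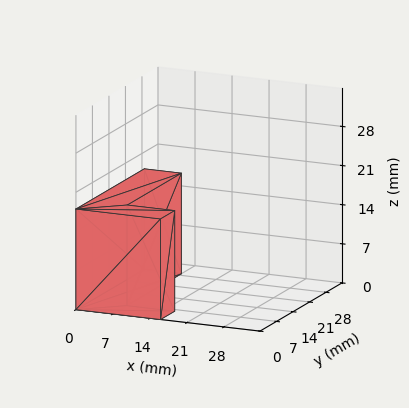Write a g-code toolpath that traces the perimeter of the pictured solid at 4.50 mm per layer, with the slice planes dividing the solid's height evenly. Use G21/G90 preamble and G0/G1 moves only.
Reading the render: the shape is an L-shaped prism: outer 16 × 29 mm, arm thicknesses ≈ 6 mm (horizontal) and 7 mm (vertical), extruded 18 mm in z (dimensions read to the nearest mm from the axis ticks). For the g-code, the solid's height is divided into equal slices at the stated Δz and each level perimeter traced with G1 moves after a G0 lift.

; perimeter-only toolpath
G21 ; units = mm
G90 ; absolute positioning
G28 ; home
; layer 1
G0 Z4.50
G0 X0.00 Y0.00
G1 X16.00 Y0.00
G1 X16.00 Y6.00
G1 X7.00 Y6.00
G1 X7.00 Y29.00
G1 X0.00 Y29.00
G1 X0.00 Y0.00
; layer 2
G0 Z9.00
G0 X0.00 Y0.00
G1 X16.00 Y0.00
G1 X16.00 Y6.00
G1 X7.00 Y6.00
G1 X7.00 Y29.00
G1 X0.00 Y29.00
G1 X0.00 Y0.00
; layer 3
G0 Z13.50
G0 X0.00 Y0.00
G1 X16.00 Y0.00
G1 X16.00 Y6.00
G1 X7.00 Y6.00
G1 X7.00 Y29.00
G1 X0.00 Y29.00
G1 X0.00 Y0.00
; layer 4
G0 Z18.00
G0 X0.00 Y0.00
G1 X16.00 Y0.00
G1 X16.00 Y6.00
G1 X7.00 Y6.00
G1 X7.00 Y29.00
G1 X0.00 Y29.00
G1 X0.00 Y0.00
M2 ; end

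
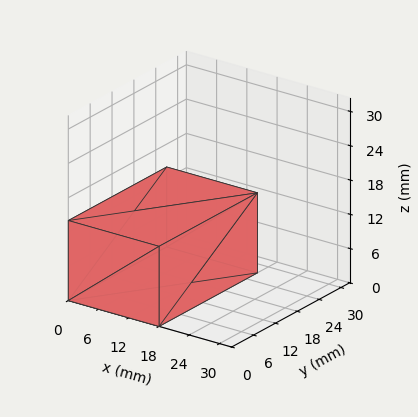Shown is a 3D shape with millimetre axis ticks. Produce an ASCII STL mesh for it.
Reading the render: the shape is a rectangular box, roughly 18 × 27 mm footprint and 14 mm tall (dimensions read to the nearest mm from the axis ticks). For the STL, each face is triangulated and given an outward normal.

solid part
  facet normal 0.0000 0.0000 -1.0000
    outer loop
      vertex 18.00 27.00 0.00
      vertex 18.00 0.00 0.00
      vertex 0.00 0.00 0.00
    endloop
  endfacet
  facet normal 0.0000 0.0000 -1.0000
    outer loop
      vertex 0.00 27.00 0.00
      vertex 18.00 27.00 0.00
      vertex 0.00 0.00 0.00
    endloop
  endfacet
  facet normal 0.0000 0.0000 1.0000
    outer loop
      vertex 0.00 0.00 14.00
      vertex 18.00 0.00 14.00
      vertex 18.00 27.00 14.00
    endloop
  endfacet
  facet normal 0.0000 0.0000 1.0000
    outer loop
      vertex 0.00 0.00 14.00
      vertex 18.00 27.00 14.00
      vertex 0.00 27.00 14.00
    endloop
  endfacet
  facet normal 0.0000 -1.0000 0.0000
    outer loop
      vertex 0.00 0.00 0.00
      vertex 18.00 0.00 0.00
      vertex 18.00 0.00 14.00
    endloop
  endfacet
  facet normal 0.0000 -1.0000 0.0000
    outer loop
      vertex 0.00 0.00 0.00
      vertex 18.00 0.00 14.00
      vertex 0.00 0.00 14.00
    endloop
  endfacet
  facet normal 0.0000 1.0000 0.0000
    outer loop
      vertex 18.00 27.00 14.00
      vertex 18.00 27.00 0.00
      vertex 0.00 27.00 0.00
    endloop
  endfacet
  facet normal 0.0000 1.0000 0.0000
    outer loop
      vertex 0.00 27.00 14.00
      vertex 18.00 27.00 14.00
      vertex 0.00 27.00 0.00
    endloop
  endfacet
  facet normal -1.0000 0.0000 0.0000
    outer loop
      vertex 0.00 27.00 14.00
      vertex 0.00 27.00 0.00
      vertex 0.00 0.00 0.00
    endloop
  endfacet
  facet normal -1.0000 0.0000 0.0000
    outer loop
      vertex 0.00 0.00 14.00
      vertex 0.00 27.00 14.00
      vertex 0.00 0.00 0.00
    endloop
  endfacet
  facet normal 1.0000 0.0000 0.0000
    outer loop
      vertex 18.00 0.00 0.00
      vertex 18.00 27.00 0.00
      vertex 18.00 27.00 14.00
    endloop
  endfacet
  facet normal 1.0000 0.0000 0.0000
    outer loop
      vertex 18.00 0.00 0.00
      vertex 18.00 27.00 14.00
      vertex 18.00 0.00 14.00
    endloop
  endfacet
endsolid part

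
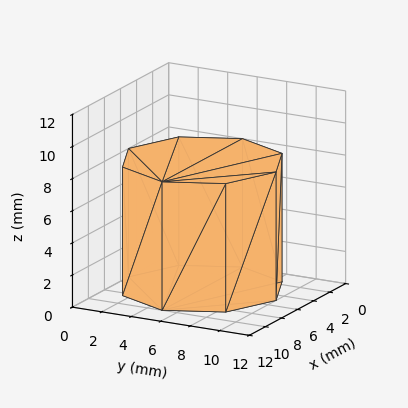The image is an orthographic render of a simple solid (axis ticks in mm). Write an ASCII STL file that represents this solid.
Reading the render: the shape is a regular 8-sided prism (a cylinder approximated with 8 flat sides), circumscribed radius ≈ 5 mm, height ≈ 8 mm (dimensions read to the nearest mm from the axis ticks). For the STL, each face is triangulated and given an outward normal.

solid part
  facet normal 0.0000 0.0000 -1.0000
    outer loop
      vertex 5.0 10.0 0.0
      vertex 8.5 8.5 0.0
      vertex 10.0 5.0 0.0
    endloop
  endfacet
  facet normal 0.0000 0.0000 -1.0000
    outer loop
      vertex 1.5 8.5 0.0
      vertex 5.0 10.0 0.0
      vertex 10.0 5.0 0.0
    endloop
  endfacet
  facet normal 0.0000 0.0000 -1.0000
    outer loop
      vertex 0.0 5.0 0.0
      vertex 1.5 8.5 0.0
      vertex 10.0 5.0 0.0
    endloop
  endfacet
  facet normal 0.0000 0.0000 -1.0000
    outer loop
      vertex 1.5 1.5 0.0
      vertex 0.0 5.0 0.0
      vertex 10.0 5.0 0.0
    endloop
  endfacet
  facet normal 0.0000 0.0000 -1.0000
    outer loop
      vertex 5.0 0.0 0.0
      vertex 1.5 1.5 0.0
      vertex 10.0 5.0 0.0
    endloop
  endfacet
  facet normal 0.0000 0.0000 -1.0000
    outer loop
      vertex 8.5 1.5 0.0
      vertex 5.0 0.0 0.0
      vertex 10.0 5.0 0.0
    endloop
  endfacet
  facet normal 0.0000 0.0000 1.0000
    outer loop
      vertex 10.0 5.0 8.0
      vertex 8.5 8.5 8.0
      vertex 5.0 10.0 8.0
    endloop
  endfacet
  facet normal 0.0000 0.0000 1.0000
    outer loop
      vertex 10.0 5.0 8.0
      vertex 5.0 10.0 8.0
      vertex 1.5 8.5 8.0
    endloop
  endfacet
  facet normal 0.0000 0.0000 1.0000
    outer loop
      vertex 10.0 5.0 8.0
      vertex 1.5 8.5 8.0
      vertex 0.0 5.0 8.0
    endloop
  endfacet
  facet normal 0.0000 0.0000 1.0000
    outer loop
      vertex 10.0 5.0 8.0
      vertex 0.0 5.0 8.0
      vertex 1.5 1.5 8.0
    endloop
  endfacet
  facet normal 0.0000 0.0000 1.0000
    outer loop
      vertex 10.0 5.0 8.0
      vertex 1.5 1.5 8.0
      vertex 5.0 0.0 8.0
    endloop
  endfacet
  facet normal 0.0000 0.0000 1.0000
    outer loop
      vertex 10.0 5.0 8.0
      vertex 5.0 0.0 8.0
      vertex 8.5 1.5 8.0
    endloop
  endfacet
  facet normal 0.9191 0.3939 0.0000
    outer loop
      vertex 10.0 5.0 0.0
      vertex 8.5 8.5 0.0
      vertex 8.5 8.5 8.0
    endloop
  endfacet
  facet normal 0.9191 0.3939 0.0000
    outer loop
      vertex 10.0 5.0 0.0
      vertex 8.5 8.5 8.0
      vertex 10.0 5.0 8.0
    endloop
  endfacet
  facet normal 0.3939 0.9191 0.0000
    outer loop
      vertex 8.5 8.5 0.0
      vertex 5.0 10.0 0.0
      vertex 5.0 10.0 8.0
    endloop
  endfacet
  facet normal 0.3939 0.9191 0.0000
    outer loop
      vertex 8.5 8.5 0.0
      vertex 5.0 10.0 8.0
      vertex 8.5 8.5 8.0
    endloop
  endfacet
  facet normal -0.3939 0.9191 0.0000
    outer loop
      vertex 5.0 10.0 0.0
      vertex 1.5 8.5 0.0
      vertex 1.5 8.5 8.0
    endloop
  endfacet
  facet normal -0.3939 0.9191 0.0000
    outer loop
      vertex 5.0 10.0 0.0
      vertex 1.5 8.5 8.0
      vertex 5.0 10.0 8.0
    endloop
  endfacet
  facet normal -0.9191 0.3939 0.0000
    outer loop
      vertex 1.5 8.5 0.0
      vertex 0.0 5.0 0.0
      vertex 0.0 5.0 8.0
    endloop
  endfacet
  facet normal -0.9191 0.3939 0.0000
    outer loop
      vertex 1.5 8.5 0.0
      vertex 0.0 5.0 8.0
      vertex 1.5 8.5 8.0
    endloop
  endfacet
  facet normal -0.9191 -0.3939 0.0000
    outer loop
      vertex 0.0 5.0 0.0
      vertex 1.5 1.5 0.0
      vertex 1.5 1.5 8.0
    endloop
  endfacet
  facet normal -0.9191 -0.3939 0.0000
    outer loop
      vertex 0.0 5.0 0.0
      vertex 1.5 1.5 8.0
      vertex 0.0 5.0 8.0
    endloop
  endfacet
  facet normal -0.3939 -0.9191 0.0000
    outer loop
      vertex 1.5 1.5 0.0
      vertex 5.0 0.0 0.0
      vertex 5.0 0.0 8.0
    endloop
  endfacet
  facet normal -0.3939 -0.9191 0.0000
    outer loop
      vertex 1.5 1.5 0.0
      vertex 5.0 0.0 8.0
      vertex 1.5 1.5 8.0
    endloop
  endfacet
  facet normal 0.3939 -0.9191 0.0000
    outer loop
      vertex 5.0 0.0 0.0
      vertex 8.5 1.5 0.0
      vertex 8.5 1.5 8.0
    endloop
  endfacet
  facet normal 0.3939 -0.9191 0.0000
    outer loop
      vertex 5.0 0.0 0.0
      vertex 8.5 1.5 8.0
      vertex 5.0 0.0 8.0
    endloop
  endfacet
  facet normal 0.9191 -0.3939 0.0000
    outer loop
      vertex 8.5 1.5 0.0
      vertex 10.0 5.0 0.0
      vertex 10.0 5.0 8.0
    endloop
  endfacet
  facet normal 0.9191 -0.3939 0.0000
    outer loop
      vertex 8.5 1.5 0.0
      vertex 10.0 5.0 8.0
      vertex 8.5 1.5 8.0
    endloop
  endfacet
endsolid part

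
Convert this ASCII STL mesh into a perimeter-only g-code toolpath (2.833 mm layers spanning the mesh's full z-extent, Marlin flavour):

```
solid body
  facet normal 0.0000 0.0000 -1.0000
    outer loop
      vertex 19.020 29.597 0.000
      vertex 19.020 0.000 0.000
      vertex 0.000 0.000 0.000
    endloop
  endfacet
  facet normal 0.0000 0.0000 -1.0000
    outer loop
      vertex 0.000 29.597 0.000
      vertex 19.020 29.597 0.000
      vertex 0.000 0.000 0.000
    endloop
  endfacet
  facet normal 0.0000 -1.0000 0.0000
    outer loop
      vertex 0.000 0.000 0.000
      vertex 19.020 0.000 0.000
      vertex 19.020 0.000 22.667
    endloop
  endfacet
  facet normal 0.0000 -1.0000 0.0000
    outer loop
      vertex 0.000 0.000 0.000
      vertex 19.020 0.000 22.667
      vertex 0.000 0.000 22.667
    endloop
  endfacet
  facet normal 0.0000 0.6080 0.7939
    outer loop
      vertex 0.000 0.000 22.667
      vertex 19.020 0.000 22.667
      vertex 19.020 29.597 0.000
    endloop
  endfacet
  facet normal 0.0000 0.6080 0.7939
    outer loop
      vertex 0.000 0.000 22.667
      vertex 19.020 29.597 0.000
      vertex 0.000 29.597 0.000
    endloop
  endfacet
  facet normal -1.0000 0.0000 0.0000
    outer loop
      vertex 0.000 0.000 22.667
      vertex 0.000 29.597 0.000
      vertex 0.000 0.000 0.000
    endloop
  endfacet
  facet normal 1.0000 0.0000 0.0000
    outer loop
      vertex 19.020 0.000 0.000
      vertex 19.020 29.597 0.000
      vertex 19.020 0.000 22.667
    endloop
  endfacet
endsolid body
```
; perimeter-only toolpath
G21 ; units = mm
G90 ; absolute positioning
G28 ; home
; layer 1
G0 Z2.833
G0 X0.000 Y0.000
G1 X19.020 Y0.000
G1 X19.020 Y25.897
G1 X0.000 Y25.897
G1 X0.000 Y0.000
; layer 2
G0 Z5.667
G0 X0.000 Y0.000
G1 X19.020 Y0.000
G1 X19.020 Y22.198
G1 X0.000 Y22.198
G1 X0.000 Y0.000
; layer 3
G0 Z8.500
G0 X0.000 Y0.000
G1 X19.020 Y0.000
G1 X19.020 Y18.498
G1 X0.000 Y18.498
G1 X0.000 Y0.000
; layer 4
G0 Z11.334
G0 X0.000 Y0.000
G1 X19.020 Y0.000
G1 X19.020 Y14.799
G1 X0.000 Y14.799
G1 X0.000 Y0.000
; layer 5
G0 Z14.167
G0 X0.000 Y0.000
G1 X19.020 Y0.000
G1 X19.020 Y11.099
G1 X0.000 Y11.099
G1 X0.000 Y0.000
; layer 6
G0 Z17.000
G0 X0.000 Y0.000
G1 X19.020 Y0.000
G1 X19.020 Y7.399
G1 X0.000 Y7.399
G1 X0.000 Y0.000
; layer 7
G0 Z19.834
G0 X0.000 Y0.000
G1 X19.020 Y0.000
G1 X19.020 Y3.700
G1 X0.000 Y3.700
G1 X0.000 Y0.000
M2 ; end

The solid is a wedge (ramp): 19 × 29.6 mm base, rising to 22.7 mm along the y=0 edge and sloping linearly to z=0 at y=29.6. Slicing at Δz = 2.833 mm — 8 equal slices spanning the solid's height, so layer i sits at z = i·h/8 — gives 7 non-empty perimeters. Each is a 4-segment closed polygon; G0 lifts to the layer z and rapids to the start vertex, then G1 traces the edges. The cross-section shrinks linearly with z (the slice at the apex is degenerate and omitted).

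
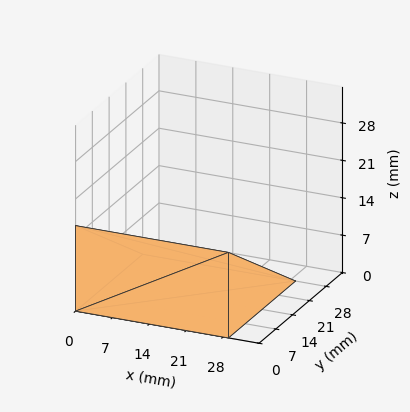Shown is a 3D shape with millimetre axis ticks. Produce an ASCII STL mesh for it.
Reading the render: the shape is a wedge (ramp): 29 × 28 mm base, rising to 16 mm along the y=0 edge and sloping linearly to z=0 at y=28 (dimensions read to the nearest mm from the axis ticks). For the STL, each face is triangulated and given an outward normal.

solid part
  facet normal 0.0000 0.0000 -1.0000
    outer loop
      vertex 29.000 28.000 0.000
      vertex 29.000 0.000 0.000
      vertex 0.000 0.000 0.000
    endloop
  endfacet
  facet normal 0.0000 0.0000 -1.0000
    outer loop
      vertex 0.000 28.000 0.000
      vertex 29.000 28.000 0.000
      vertex 0.000 0.000 0.000
    endloop
  endfacet
  facet normal 0.0000 -1.0000 0.0000
    outer loop
      vertex 0.000 0.000 0.000
      vertex 29.000 0.000 0.000
      vertex 29.000 0.000 16.000
    endloop
  endfacet
  facet normal 0.0000 -1.0000 0.0000
    outer loop
      vertex 0.000 0.000 0.000
      vertex 29.000 0.000 16.000
      vertex 0.000 0.000 16.000
    endloop
  endfacet
  facet normal 0.0000 0.4961 0.8682
    outer loop
      vertex 0.000 0.000 16.000
      vertex 29.000 0.000 16.000
      vertex 29.000 28.000 0.000
    endloop
  endfacet
  facet normal 0.0000 0.4961 0.8682
    outer loop
      vertex 0.000 0.000 16.000
      vertex 29.000 28.000 0.000
      vertex 0.000 28.000 0.000
    endloop
  endfacet
  facet normal -1.0000 0.0000 0.0000
    outer loop
      vertex 0.000 0.000 16.000
      vertex 0.000 28.000 0.000
      vertex 0.000 0.000 0.000
    endloop
  endfacet
  facet normal 1.0000 0.0000 0.0000
    outer loop
      vertex 29.000 0.000 0.000
      vertex 29.000 28.000 0.000
      vertex 29.000 0.000 16.000
    endloop
  endfacet
endsolid part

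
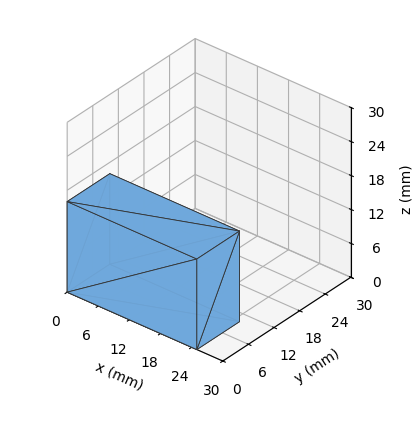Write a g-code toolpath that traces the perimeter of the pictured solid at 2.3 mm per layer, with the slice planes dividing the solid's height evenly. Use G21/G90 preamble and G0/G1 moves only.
Reading the render: the shape is a rectangular box, roughly 25 × 10 mm footprint and 16 mm tall (dimensions read to the nearest mm from the axis ticks). For the g-code, the solid's height is divided into equal slices at the stated Δz and each level perimeter traced with G1 moves after a G0 lift.

; perimeter-only toolpath
G21 ; units = mm
G90 ; absolute positioning
G28 ; home
; layer 1
G0 Z2.3
G0 X0.0 Y0.0
G1 X25.0 Y0.0
G1 X25.0 Y10.0
G1 X0.0 Y10.0
G1 X0.0 Y0.0
; layer 2
G0 Z4.6
G0 X0.0 Y0.0
G1 X25.0 Y0.0
G1 X25.0 Y10.0
G1 X0.0 Y10.0
G1 X0.0 Y0.0
; layer 3
G0 Z6.9
G0 X0.0 Y0.0
G1 X25.0 Y0.0
G1 X25.0 Y10.0
G1 X0.0 Y10.0
G1 X0.0 Y0.0
; layer 4
G0 Z9.1
G0 X0.0 Y0.0
G1 X25.0 Y0.0
G1 X25.0 Y10.0
G1 X0.0 Y10.0
G1 X0.0 Y0.0
; layer 5
G0 Z11.4
G0 X0.0 Y0.0
G1 X25.0 Y0.0
G1 X25.0 Y10.0
G1 X0.0 Y10.0
G1 X0.0 Y0.0
; layer 6
G0 Z13.7
G0 X0.0 Y0.0
G1 X25.0 Y0.0
G1 X25.0 Y10.0
G1 X0.0 Y10.0
G1 X0.0 Y0.0
; layer 7
G0 Z16.0
G0 X0.0 Y0.0
G1 X25.0 Y0.0
G1 X25.0 Y10.0
G1 X0.0 Y10.0
G1 X0.0 Y0.0
M2 ; end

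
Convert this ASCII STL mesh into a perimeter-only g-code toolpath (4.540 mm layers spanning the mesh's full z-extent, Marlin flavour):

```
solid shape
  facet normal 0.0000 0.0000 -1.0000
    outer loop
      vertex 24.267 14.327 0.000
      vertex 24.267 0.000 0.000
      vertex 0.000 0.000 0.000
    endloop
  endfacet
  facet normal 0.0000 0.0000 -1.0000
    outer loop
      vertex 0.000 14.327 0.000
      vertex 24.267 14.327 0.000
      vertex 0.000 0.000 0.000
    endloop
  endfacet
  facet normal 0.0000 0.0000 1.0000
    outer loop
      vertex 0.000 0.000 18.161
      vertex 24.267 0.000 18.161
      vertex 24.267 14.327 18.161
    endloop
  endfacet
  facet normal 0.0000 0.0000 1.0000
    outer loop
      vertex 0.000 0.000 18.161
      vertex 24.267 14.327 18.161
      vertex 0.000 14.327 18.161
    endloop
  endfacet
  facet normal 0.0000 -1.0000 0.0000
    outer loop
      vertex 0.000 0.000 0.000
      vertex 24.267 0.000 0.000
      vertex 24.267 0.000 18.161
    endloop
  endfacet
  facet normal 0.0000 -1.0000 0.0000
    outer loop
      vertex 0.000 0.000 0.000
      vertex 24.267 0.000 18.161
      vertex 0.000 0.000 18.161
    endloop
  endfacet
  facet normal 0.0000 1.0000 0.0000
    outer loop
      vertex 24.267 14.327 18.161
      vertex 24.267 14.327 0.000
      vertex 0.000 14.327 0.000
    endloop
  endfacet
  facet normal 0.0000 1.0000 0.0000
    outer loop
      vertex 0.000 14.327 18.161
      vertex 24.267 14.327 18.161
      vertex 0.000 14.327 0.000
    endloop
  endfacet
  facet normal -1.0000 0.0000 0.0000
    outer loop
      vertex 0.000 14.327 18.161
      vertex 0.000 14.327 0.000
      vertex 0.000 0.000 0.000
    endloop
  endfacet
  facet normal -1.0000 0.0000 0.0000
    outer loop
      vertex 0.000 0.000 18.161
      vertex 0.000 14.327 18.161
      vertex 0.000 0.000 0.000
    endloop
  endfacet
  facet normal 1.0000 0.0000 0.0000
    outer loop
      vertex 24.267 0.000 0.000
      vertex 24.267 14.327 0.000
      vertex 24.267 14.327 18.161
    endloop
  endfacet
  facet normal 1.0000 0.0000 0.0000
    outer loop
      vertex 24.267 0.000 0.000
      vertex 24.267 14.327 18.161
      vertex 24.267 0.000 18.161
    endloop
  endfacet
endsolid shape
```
; perimeter-only toolpath
G21 ; units = mm
G90 ; absolute positioning
G28 ; home
; layer 1
G0 Z4.540
G0 X0.000 Y0.000
G1 X24.267 Y0.000
G1 X24.267 Y14.327
G1 X0.000 Y14.327
G1 X0.000 Y0.000
; layer 2
G0 Z9.081
G0 X0.000 Y0.000
G1 X24.267 Y0.000
G1 X24.267 Y14.327
G1 X0.000 Y14.327
G1 X0.000 Y0.000
; layer 3
G0 Z13.621
G0 X0.000 Y0.000
G1 X24.267 Y0.000
G1 X24.267 Y14.327
G1 X0.000 Y14.327
G1 X0.000 Y0.000
; layer 4
G0 Z18.161
G0 X0.000 Y0.000
G1 X24.267 Y0.000
G1 X24.267 Y14.327
G1 X0.000 Y14.327
G1 X0.000 Y0.000
M2 ; end

The solid is a rectangular box, roughly 24.3 × 14.3 mm footprint and 18.2 mm tall. Slicing at Δz = 4.540 mm — 4 equal slices spanning the solid's height, so layer i sits at z = i·h/4 — gives 4 non-empty perimeters. Each is a 4-segment closed polygon; G0 lifts to the layer z and rapids to the start vertex, then G1 traces the edges.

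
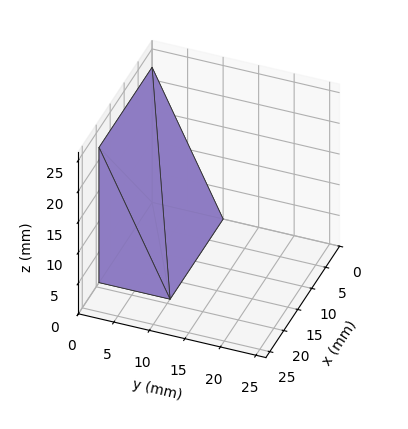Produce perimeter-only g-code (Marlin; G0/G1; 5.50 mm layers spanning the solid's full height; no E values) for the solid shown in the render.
Reading the render: the shape is a wedge (ramp): 19 × 10 mm base, rising to 22 mm along the y=0 edge and sloping linearly to z=0 at y=10 (dimensions read to the nearest mm from the axis ticks). For the g-code, the solid's height is divided into equal slices at the stated Δz and each level perimeter traced with G1 moves after a G0 lift.

; perimeter-only toolpath
G21 ; units = mm
G90 ; absolute positioning
G28 ; home
; layer 1
G0 Z5.50
G0 X0.00 Y0.00
G1 X19.00 Y0.00
G1 X19.00 Y7.50
G1 X0.00 Y7.50
G1 X0.00 Y0.00
; layer 2
G0 Z11.00
G0 X0.00 Y0.00
G1 X19.00 Y0.00
G1 X19.00 Y5.00
G1 X0.00 Y5.00
G1 X0.00 Y0.00
; layer 3
G0 Z16.50
G0 X0.00 Y0.00
G1 X19.00 Y0.00
G1 X19.00 Y2.50
G1 X0.00 Y2.50
G1 X0.00 Y0.00
M2 ; end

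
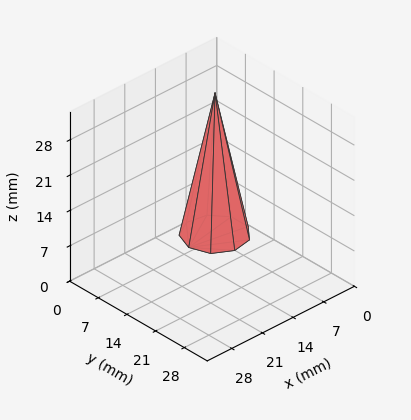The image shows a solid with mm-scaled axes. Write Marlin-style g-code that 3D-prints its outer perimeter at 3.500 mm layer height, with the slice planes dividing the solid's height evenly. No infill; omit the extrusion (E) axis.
Reading the render: the shape is a regular 9-sided pyramid, base circumscribed radius ≈ 6 mm, apex at z ≈ 28 mm (dimensions read to the nearest mm from the axis ticks). For the g-code, the solid's height is divided into equal slices at the stated Δz and each level perimeter traced with G1 moves after a G0 lift.

; perimeter-only toolpath
G21 ; units = mm
G90 ; absolute positioning
G28 ; home
; layer 1
G0 Z3.500
G0 X11.250 Y6.000
G1 X10.021 Y9.375
G1 X6.912 Y11.170
G1 X3.375 Y10.546
G1 X1.067 Y7.795
G1 X1.067 Y4.204
G1 X3.375 Y1.454
G1 X6.912 Y0.830
G1 X10.021 Y2.625
G1 X11.250 Y6.000
; layer 2
G0 Z7.000
G0 X10.500 Y6.000
G1 X9.447 Y8.893
G1 X6.781 Y10.432
G1 X3.750 Y9.897
G1 X1.772 Y7.539
G1 X1.772 Y4.461
G1 X3.750 Y2.103
G1 X6.781 Y1.568
G1 X9.447 Y3.107
G1 X10.500 Y6.000
; layer 3
G0 Z10.500
G0 X9.750 Y6.000
G1 X8.873 Y8.411
G1 X6.651 Y9.693
G1 X4.125 Y9.247
G1 X2.476 Y7.282
G1 X2.476 Y4.717
G1 X4.125 Y2.752
G1 X6.651 Y2.307
G1 X8.873 Y3.589
G1 X9.750 Y6.000
; layer 4
G0 Z14.000
G0 X9.000 Y6.000
G1 X8.298 Y7.928
G1 X6.521 Y8.954
G1 X4.500 Y8.598
G1 X3.181 Y7.026
G1 X3.181 Y4.974
G1 X4.500 Y3.402
G1 X6.521 Y3.046
G1 X8.298 Y4.072
G1 X9.000 Y6.000
; layer 5
G0 Z17.500
G0 X8.250 Y6.000
G1 X7.723 Y7.446
G1 X6.391 Y8.216
G1 X4.875 Y7.949
G1 X3.886 Y6.769
G1 X3.886 Y5.231
G1 X4.875 Y4.051
G1 X6.391 Y3.784
G1 X7.723 Y4.554
G1 X8.250 Y6.000
; layer 6
G0 Z21.000
G0 X7.500 Y6.000
G1 X7.149 Y6.964
G1 X6.261 Y7.477
G1 X5.250 Y7.299
G1 X4.590 Y6.513
G1 X4.590 Y5.487
G1 X5.250 Y4.701
G1 X6.261 Y4.523
G1 X7.149 Y5.036
G1 X7.500 Y6.000
; layer 7
G0 Z24.500
G0 X6.750 Y6.000
G1 X6.575 Y6.482
G1 X6.130 Y6.739
G1 X5.625 Y6.649
G1 X5.295 Y6.256
G1 X5.295 Y5.744
G1 X5.625 Y5.351
G1 X6.130 Y5.261
G1 X6.575 Y5.518
G1 X6.750 Y6.000
M2 ; end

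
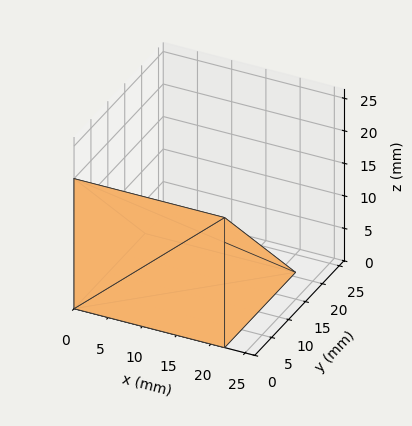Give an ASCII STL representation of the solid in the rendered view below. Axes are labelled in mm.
Reading the render: the shape is a wedge (ramp): 22 × 21 mm base, rising to 20 mm along the y=0 edge and sloping linearly to z=0 at y=21 (dimensions read to the nearest mm from the axis ticks). For the STL, each face is triangulated and given an outward normal.

solid part
  facet normal 0.0000 0.0000 -1.0000
    outer loop
      vertex 22.000 21.000 0.000
      vertex 22.000 0.000 0.000
      vertex 0.000 0.000 0.000
    endloop
  endfacet
  facet normal 0.0000 0.0000 -1.0000
    outer loop
      vertex 0.000 21.000 0.000
      vertex 22.000 21.000 0.000
      vertex 0.000 0.000 0.000
    endloop
  endfacet
  facet normal 0.0000 -1.0000 0.0000
    outer loop
      vertex 0.000 0.000 0.000
      vertex 22.000 0.000 0.000
      vertex 22.000 0.000 20.000
    endloop
  endfacet
  facet normal 0.0000 -1.0000 0.0000
    outer loop
      vertex 0.000 0.000 0.000
      vertex 22.000 0.000 20.000
      vertex 0.000 0.000 20.000
    endloop
  endfacet
  facet normal 0.0000 0.6897 0.7241
    outer loop
      vertex 0.000 0.000 20.000
      vertex 22.000 0.000 20.000
      vertex 22.000 21.000 0.000
    endloop
  endfacet
  facet normal 0.0000 0.6897 0.7241
    outer loop
      vertex 0.000 0.000 20.000
      vertex 22.000 21.000 0.000
      vertex 0.000 21.000 0.000
    endloop
  endfacet
  facet normal -1.0000 0.0000 0.0000
    outer loop
      vertex 0.000 0.000 20.000
      vertex 0.000 21.000 0.000
      vertex 0.000 0.000 0.000
    endloop
  endfacet
  facet normal 1.0000 0.0000 0.0000
    outer loop
      vertex 22.000 0.000 0.000
      vertex 22.000 21.000 0.000
      vertex 22.000 0.000 20.000
    endloop
  endfacet
endsolid part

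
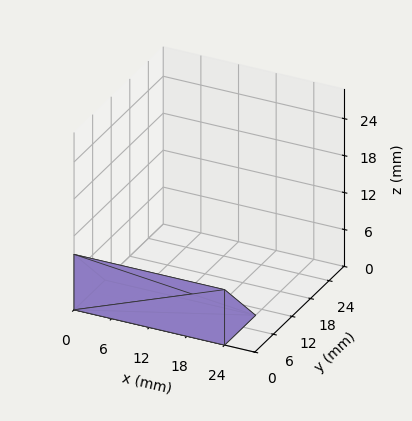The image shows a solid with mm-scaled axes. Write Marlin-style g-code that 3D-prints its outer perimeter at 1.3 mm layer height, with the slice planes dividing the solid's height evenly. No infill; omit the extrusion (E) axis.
Reading the render: the shape is a wedge (ramp): 24 × 10 mm base, rising to 9 mm along the y=0 edge and sloping linearly to z=0 at y=10 (dimensions read to the nearest mm from the axis ticks). For the g-code, the solid's height is divided into equal slices at the stated Δz and each level perimeter traced with G1 moves after a G0 lift.

; perimeter-only toolpath
G21 ; units = mm
G90 ; absolute positioning
G28 ; home
; layer 1
G0 Z1.3
G0 X0.0 Y0.0
G1 X24.0 Y0.0
G1 X24.0 Y8.6
G1 X0.0 Y8.6
G1 X0.0 Y0.0
; layer 2
G0 Z2.6
G0 X0.0 Y0.0
G1 X24.0 Y0.0
G1 X24.0 Y7.1
G1 X0.0 Y7.1
G1 X0.0 Y0.0
; layer 3
G0 Z3.9
G0 X0.0 Y0.0
G1 X24.0 Y0.0
G1 X24.0 Y5.7
G1 X0.0 Y5.7
G1 X0.0 Y0.0
; layer 4
G0 Z5.1
G0 X0.0 Y0.0
G1 X24.0 Y0.0
G1 X24.0 Y4.3
G1 X0.0 Y4.3
G1 X0.0 Y0.0
; layer 5
G0 Z6.4
G0 X0.0 Y0.0
G1 X24.0 Y0.0
G1 X24.0 Y2.9
G1 X0.0 Y2.9
G1 X0.0 Y0.0
; layer 6
G0 Z7.7
G0 X0.0 Y0.0
G1 X24.0 Y0.0
G1 X24.0 Y1.4
G1 X0.0 Y1.4
G1 X0.0 Y0.0
M2 ; end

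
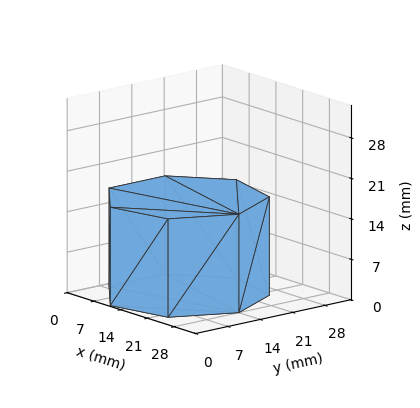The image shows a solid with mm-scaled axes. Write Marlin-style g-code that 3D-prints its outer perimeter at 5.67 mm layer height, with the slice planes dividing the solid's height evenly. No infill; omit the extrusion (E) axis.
Reading the render: the shape is a regular 7-sided prism (a cylinder approximated with 7 flat sides), circumscribed radius ≈ 14 mm, height ≈ 17 mm (dimensions read to the nearest mm from the axis ticks). For the g-code, the solid's height is divided into equal slices at the stated Δz and each level perimeter traced with G1 moves after a G0 lift.

; perimeter-only toolpath
G21 ; units = mm
G90 ; absolute positioning
G28 ; home
; layer 1
G0 Z5.67
G0 X28.00 Y14.00
G1 X22.73 Y24.95
G1 X10.88 Y27.65
G1 X1.39 Y20.07
G1 X1.39 Y7.93
G1 X10.88 Y0.35
G1 X22.73 Y3.05
G1 X28.00 Y14.00
; layer 2
G0 Z11.33
G0 X28.00 Y14.00
G1 X22.73 Y24.95
G1 X10.88 Y27.65
G1 X1.39 Y20.07
G1 X1.39 Y7.93
G1 X10.88 Y0.35
G1 X22.73 Y3.05
G1 X28.00 Y14.00
; layer 3
G0 Z17.00
G0 X28.00 Y14.00
G1 X22.73 Y24.95
G1 X10.88 Y27.65
G1 X1.39 Y20.07
G1 X1.39 Y7.93
G1 X10.88 Y0.35
G1 X22.73 Y3.05
G1 X28.00 Y14.00
M2 ; end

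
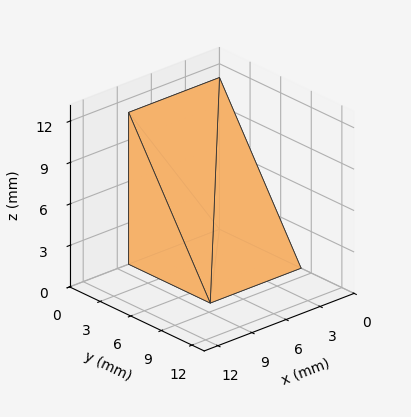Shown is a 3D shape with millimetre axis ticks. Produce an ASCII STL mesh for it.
Reading the render: the shape is a wedge (ramp): 8 × 8 mm base, rising to 11 mm along the y=0 edge and sloping linearly to z=0 at y=8 (dimensions read to the nearest mm from the axis ticks). For the STL, each face is triangulated and given an outward normal.

solid part
  facet normal 0.0000 0.0000 -1.0000
    outer loop
      vertex 8.0 8.0 0.0
      vertex 8.0 0.0 0.0
      vertex 0.0 0.0 0.0
    endloop
  endfacet
  facet normal 0.0000 0.0000 -1.0000
    outer loop
      vertex 0.0 8.0 0.0
      vertex 8.0 8.0 0.0
      vertex 0.0 0.0 0.0
    endloop
  endfacet
  facet normal 0.0000 -1.0000 0.0000
    outer loop
      vertex 0.0 0.0 0.0
      vertex 8.0 0.0 0.0
      vertex 8.0 0.0 11.0
    endloop
  endfacet
  facet normal 0.0000 -1.0000 0.0000
    outer loop
      vertex 0.0 0.0 0.0
      vertex 8.0 0.0 11.0
      vertex 0.0 0.0 11.0
    endloop
  endfacet
  facet normal 0.0000 0.8087 0.5882
    outer loop
      vertex 0.0 0.0 11.0
      vertex 8.0 0.0 11.0
      vertex 8.0 8.0 0.0
    endloop
  endfacet
  facet normal 0.0000 0.8087 0.5882
    outer loop
      vertex 0.0 0.0 11.0
      vertex 8.0 8.0 0.0
      vertex 0.0 8.0 0.0
    endloop
  endfacet
  facet normal -1.0000 0.0000 0.0000
    outer loop
      vertex 0.0 0.0 11.0
      vertex 0.0 8.0 0.0
      vertex 0.0 0.0 0.0
    endloop
  endfacet
  facet normal 1.0000 0.0000 0.0000
    outer loop
      vertex 8.0 0.0 0.0
      vertex 8.0 8.0 0.0
      vertex 8.0 0.0 11.0
    endloop
  endfacet
endsolid part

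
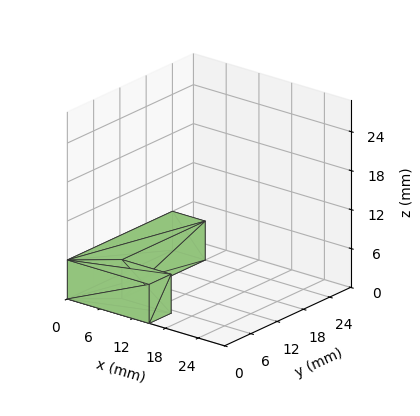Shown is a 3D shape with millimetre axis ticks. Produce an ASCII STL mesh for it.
Reading the render: the shape is an L-shaped prism: outer 15 × 24 mm, arm thicknesses ≈ 5 mm (horizontal) and 6 mm (vertical), extruded 6 mm in z (dimensions read to the nearest mm from the axis ticks). For the STL, each face is triangulated and given an outward normal.

solid part
  facet normal 0.0000 0.0000 -1.0000
    outer loop
      vertex 15.000 5.000 0.000
      vertex 15.000 0.000 0.000
      vertex 0.000 0.000 0.000
    endloop
  endfacet
  facet normal 0.0000 0.0000 -1.0000
    outer loop
      vertex 6.000 5.000 0.000
      vertex 15.000 5.000 0.000
      vertex 0.000 0.000 0.000
    endloop
  endfacet
  facet normal 0.0000 0.0000 -1.0000
    outer loop
      vertex 6.000 24.000 0.000
      vertex 6.000 5.000 0.000
      vertex 0.000 0.000 0.000
    endloop
  endfacet
  facet normal 0.0000 0.0000 -1.0000
    outer loop
      vertex 0.000 24.000 0.000
      vertex 6.000 24.000 0.000
      vertex 0.000 0.000 0.000
    endloop
  endfacet
  facet normal 0.0000 0.0000 1.0000
    outer loop
      vertex 0.000 0.000 6.000
      vertex 15.000 0.000 6.000
      vertex 15.000 5.000 6.000
    endloop
  endfacet
  facet normal 0.0000 0.0000 1.0000
    outer loop
      vertex 0.000 0.000 6.000
      vertex 15.000 5.000 6.000
      vertex 6.000 5.000 6.000
    endloop
  endfacet
  facet normal 0.0000 0.0000 1.0000
    outer loop
      vertex 0.000 0.000 6.000
      vertex 6.000 5.000 6.000
      vertex 6.000 24.000 6.000
    endloop
  endfacet
  facet normal 0.0000 0.0000 1.0000
    outer loop
      vertex 0.000 0.000 6.000
      vertex 6.000 24.000 6.000
      vertex 0.000 24.000 6.000
    endloop
  endfacet
  facet normal 0.0000 -1.0000 0.0000
    outer loop
      vertex 0.000 0.000 0.000
      vertex 15.000 0.000 0.000
      vertex 15.000 0.000 6.000
    endloop
  endfacet
  facet normal 0.0000 -1.0000 0.0000
    outer loop
      vertex 0.000 0.000 0.000
      vertex 15.000 0.000 6.000
      vertex 0.000 0.000 6.000
    endloop
  endfacet
  facet normal 1.0000 0.0000 0.0000
    outer loop
      vertex 15.000 0.000 0.000
      vertex 15.000 5.000 0.000
      vertex 15.000 5.000 6.000
    endloop
  endfacet
  facet normal 1.0000 0.0000 0.0000
    outer loop
      vertex 15.000 0.000 0.000
      vertex 15.000 5.000 6.000
      vertex 15.000 0.000 6.000
    endloop
  endfacet
  facet normal 0.0000 1.0000 0.0000
    outer loop
      vertex 15.000 5.000 0.000
      vertex 6.000 5.000 0.000
      vertex 6.000 5.000 6.000
    endloop
  endfacet
  facet normal 0.0000 1.0000 0.0000
    outer loop
      vertex 15.000 5.000 0.000
      vertex 6.000 5.000 6.000
      vertex 15.000 5.000 6.000
    endloop
  endfacet
  facet normal 1.0000 0.0000 0.0000
    outer loop
      vertex 6.000 5.000 0.000
      vertex 6.000 24.000 0.000
      vertex 6.000 24.000 6.000
    endloop
  endfacet
  facet normal 1.0000 0.0000 0.0000
    outer loop
      vertex 6.000 5.000 0.000
      vertex 6.000 24.000 6.000
      vertex 6.000 5.000 6.000
    endloop
  endfacet
  facet normal 0.0000 1.0000 0.0000
    outer loop
      vertex 6.000 24.000 0.000
      vertex 0.000 24.000 0.000
      vertex 0.000 24.000 6.000
    endloop
  endfacet
  facet normal 0.0000 1.0000 0.0000
    outer loop
      vertex 6.000 24.000 0.000
      vertex 0.000 24.000 6.000
      vertex 6.000 24.000 6.000
    endloop
  endfacet
  facet normal -1.0000 0.0000 0.0000
    outer loop
      vertex 0.000 24.000 0.000
      vertex 0.000 0.000 0.000
      vertex 0.000 0.000 6.000
    endloop
  endfacet
  facet normal -1.0000 0.0000 0.0000
    outer loop
      vertex 0.000 24.000 0.000
      vertex 0.000 0.000 6.000
      vertex 0.000 24.000 6.000
    endloop
  endfacet
endsolid part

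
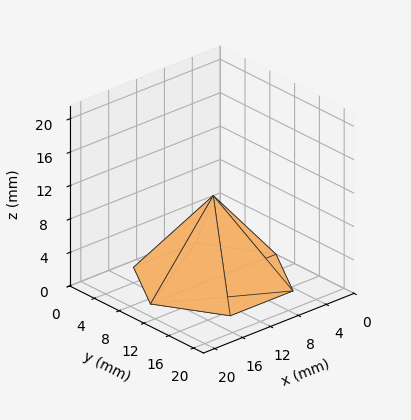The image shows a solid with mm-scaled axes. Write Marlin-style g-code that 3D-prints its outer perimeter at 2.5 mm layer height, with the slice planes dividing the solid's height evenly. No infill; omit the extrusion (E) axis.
Reading the render: the shape is a regular 6-sided pyramid, base circumscribed radius ≈ 9 mm, apex at z ≈ 10 mm (dimensions read to the nearest mm from the axis ticks). For the g-code, the solid's height is divided into equal slices at the stated Δz and each level perimeter traced with G1 moves after a G0 lift.

; perimeter-only toolpath
G21 ; units = mm
G90 ; absolute positioning
G28 ; home
; layer 1
G0 Z2.5
G0 X15.8 Y9.0
G1 X12.4 Y14.9
G1 X5.6 Y14.9
G1 X2.2 Y9.0
G1 X5.6 Y3.1
G1 X12.4 Y3.1
G1 X15.8 Y9.0
; layer 2
G0 Z5.0
G0 X13.5 Y9.0
G1 X11.2 Y12.9
G1 X6.8 Y12.9
G1 X4.5 Y9.0
G1 X6.8 Y5.1
G1 X11.2 Y5.1
G1 X13.5 Y9.0
; layer 3
G0 Z7.5
G0 X11.2 Y9.0
G1 X10.1 Y10.9
G1 X7.9 Y10.9
G1 X6.8 Y9.0
G1 X7.9 Y7.0
G1 X10.1 Y7.0
G1 X11.2 Y9.0
M2 ; end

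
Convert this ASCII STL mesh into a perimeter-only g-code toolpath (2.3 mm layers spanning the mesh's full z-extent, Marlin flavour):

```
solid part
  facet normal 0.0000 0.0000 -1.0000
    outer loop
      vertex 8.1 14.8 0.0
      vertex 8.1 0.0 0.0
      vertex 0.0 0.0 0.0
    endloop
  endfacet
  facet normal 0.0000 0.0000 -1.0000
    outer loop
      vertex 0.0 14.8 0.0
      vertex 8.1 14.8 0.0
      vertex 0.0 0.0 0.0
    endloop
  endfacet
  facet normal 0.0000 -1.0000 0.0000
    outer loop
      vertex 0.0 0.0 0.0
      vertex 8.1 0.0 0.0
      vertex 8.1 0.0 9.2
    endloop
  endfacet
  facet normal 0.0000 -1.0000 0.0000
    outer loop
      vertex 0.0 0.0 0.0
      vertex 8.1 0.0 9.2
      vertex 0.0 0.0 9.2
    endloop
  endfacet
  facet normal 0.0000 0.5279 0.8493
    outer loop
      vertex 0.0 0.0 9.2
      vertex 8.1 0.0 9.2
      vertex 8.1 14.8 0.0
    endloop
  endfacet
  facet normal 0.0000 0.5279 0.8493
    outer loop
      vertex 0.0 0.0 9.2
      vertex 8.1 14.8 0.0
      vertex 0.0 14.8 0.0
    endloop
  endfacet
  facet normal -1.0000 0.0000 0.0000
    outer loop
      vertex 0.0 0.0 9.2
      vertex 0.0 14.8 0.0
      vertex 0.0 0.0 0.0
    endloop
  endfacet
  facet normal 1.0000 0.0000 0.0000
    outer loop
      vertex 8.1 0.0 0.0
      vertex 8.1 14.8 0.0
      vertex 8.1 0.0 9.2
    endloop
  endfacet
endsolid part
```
; perimeter-only toolpath
G21 ; units = mm
G90 ; absolute positioning
G28 ; home
; layer 1
G0 Z2.3
G0 X0.0 Y0.0
G1 X8.1 Y0.0
G1 X8.1 Y11.1
G1 X0.0 Y11.1
G1 X0.0 Y0.0
; layer 2
G0 Z4.6
G0 X0.0 Y0.0
G1 X8.1 Y0.0
G1 X8.1 Y7.4
G1 X0.0 Y7.4
G1 X0.0 Y0.0
; layer 3
G0 Z6.9
G0 X0.0 Y0.0
G1 X8.1 Y0.0
G1 X8.1 Y3.7
G1 X0.0 Y3.7
G1 X0.0 Y0.0
M2 ; end

The solid is a wedge (ramp): 8.1 × 14.8 mm base, rising to 9.2 mm along the y=0 edge and sloping linearly to z=0 at y=14.8. Slicing at Δz = 2.3 mm — 4 equal slices spanning the solid's height, so layer i sits at z = i·h/4 — gives 3 non-empty perimeters. Each is a 4-segment closed polygon; G0 lifts to the layer z and rapids to the start vertex, then G1 traces the edges. The cross-section shrinks linearly with z (the slice at the apex is degenerate and omitted).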